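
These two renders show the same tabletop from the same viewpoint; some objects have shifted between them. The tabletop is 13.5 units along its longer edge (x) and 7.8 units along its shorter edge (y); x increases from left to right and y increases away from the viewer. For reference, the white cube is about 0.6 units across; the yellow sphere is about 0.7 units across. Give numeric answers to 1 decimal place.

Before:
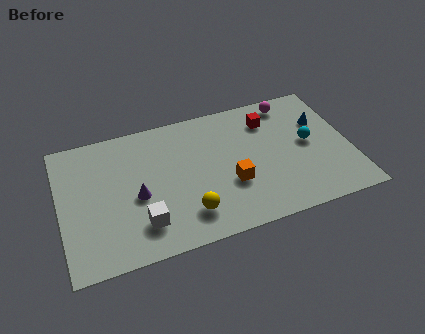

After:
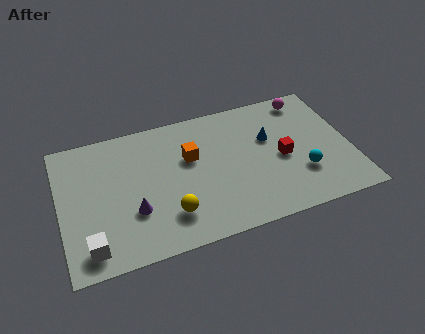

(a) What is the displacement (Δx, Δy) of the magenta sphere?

(0.8, 0.0)

From the two frames, the magenta sphere sits at roughly (11.0, 6.8) before and (11.8, 6.8) after.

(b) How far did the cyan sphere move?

1.8

From (11.6, 4.1) to (11.1, 2.4), the cyan sphere covered √(0.5² + 1.7²) ≈ 1.8 units.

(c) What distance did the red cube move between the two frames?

2.4

The red cube was near (9.9, 6.0) before and (10.3, 3.6) after, so it travelled √(0.4² + 2.4²) ≈ 2.4 units.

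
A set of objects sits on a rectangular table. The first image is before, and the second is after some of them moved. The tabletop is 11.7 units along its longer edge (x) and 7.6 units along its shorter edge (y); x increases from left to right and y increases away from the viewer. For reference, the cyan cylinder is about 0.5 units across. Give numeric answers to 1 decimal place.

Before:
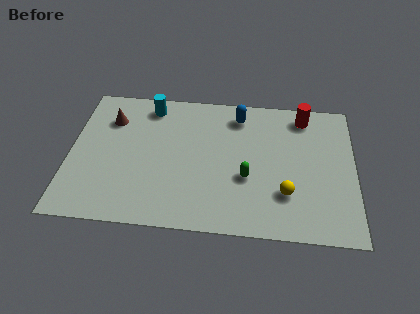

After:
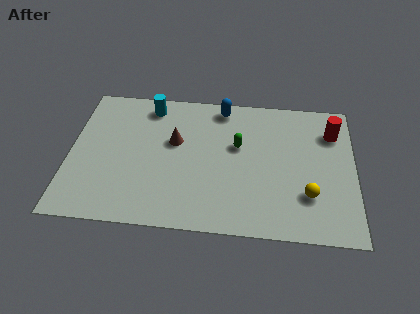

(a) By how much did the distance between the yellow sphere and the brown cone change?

-2.1

The distance was about 8.1 in the first image and 6.0 in the second, so they moved 2.1 units closer together.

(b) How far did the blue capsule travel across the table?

0.8

The blue capsule was near (6.9, 6.3) before and (6.2, 6.7) after, so it travelled √(0.7² + 0.4²) ≈ 0.8 units.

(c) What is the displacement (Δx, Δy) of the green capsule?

(-0.4, 1.7)

The green capsule was at about (7.3, 2.9) and moved to about (6.9, 4.6).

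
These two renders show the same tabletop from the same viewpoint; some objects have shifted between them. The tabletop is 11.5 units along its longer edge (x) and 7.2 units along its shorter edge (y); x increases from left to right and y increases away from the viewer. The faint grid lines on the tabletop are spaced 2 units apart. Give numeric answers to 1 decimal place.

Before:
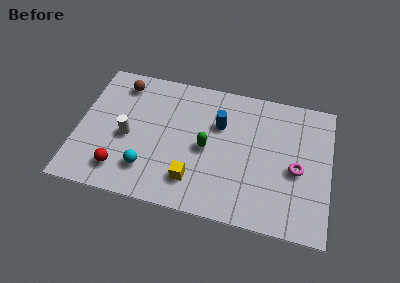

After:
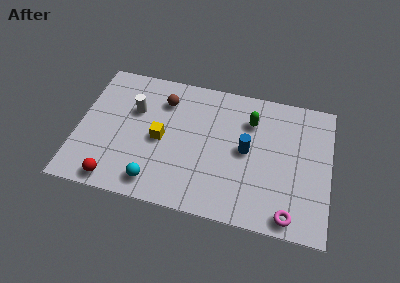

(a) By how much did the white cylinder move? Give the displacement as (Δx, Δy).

(0.2, 1.5)

The white cylinder was at about (2.3, 3.2) and moved to about (2.5, 4.7).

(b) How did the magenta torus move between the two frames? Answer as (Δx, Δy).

(-0.2, -2.4)

The magenta torus started near (10.0, 3.2) and ended near (9.8, 0.8).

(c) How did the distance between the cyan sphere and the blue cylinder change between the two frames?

+0.4

The distance was about 4.4 in the first image and 4.8 in the second, so they moved 0.4 units further apart.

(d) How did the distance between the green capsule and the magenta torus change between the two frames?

+0.8

They were about 4.1 units apart before and 4.9 after — 0.8 units further apart.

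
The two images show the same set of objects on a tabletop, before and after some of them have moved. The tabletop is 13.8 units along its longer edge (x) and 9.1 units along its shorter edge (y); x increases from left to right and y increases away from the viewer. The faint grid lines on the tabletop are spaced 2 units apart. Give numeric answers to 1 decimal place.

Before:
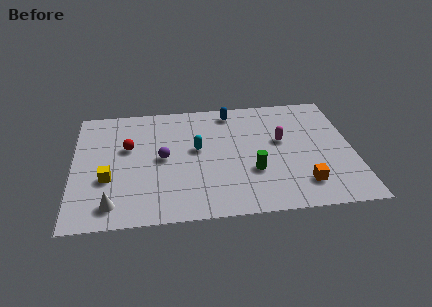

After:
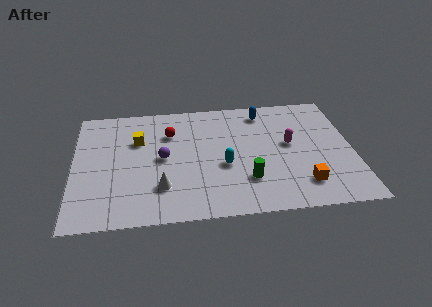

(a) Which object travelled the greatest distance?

the yellow cube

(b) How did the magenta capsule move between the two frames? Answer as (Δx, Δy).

(0.4, -0.3)

The magenta capsule started near (10.3, 5.3) and ended near (10.7, 5.0).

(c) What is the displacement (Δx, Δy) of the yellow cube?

(1.5, 2.8)

The yellow cube started near (1.7, 3.3) and ended near (3.2, 6.1).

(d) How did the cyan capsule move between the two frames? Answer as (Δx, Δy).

(1.3, -1.4)

The cyan capsule was at about (6.1, 5.1) and moved to about (7.4, 3.7).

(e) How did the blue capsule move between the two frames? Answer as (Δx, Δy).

(1.6, -0.2)

The blue capsule was at about (7.9, 7.9) and moved to about (9.5, 7.7).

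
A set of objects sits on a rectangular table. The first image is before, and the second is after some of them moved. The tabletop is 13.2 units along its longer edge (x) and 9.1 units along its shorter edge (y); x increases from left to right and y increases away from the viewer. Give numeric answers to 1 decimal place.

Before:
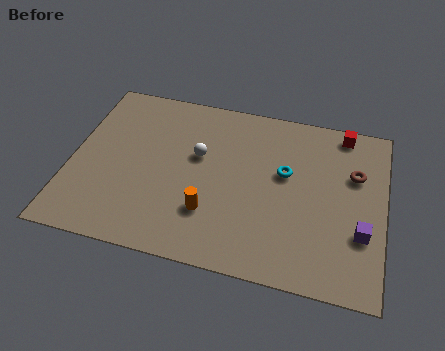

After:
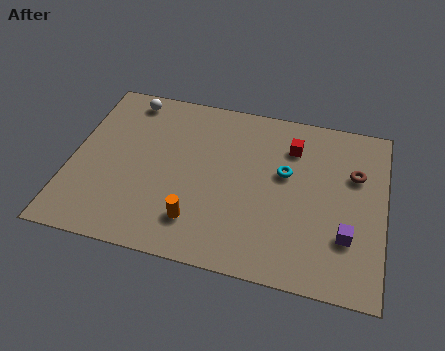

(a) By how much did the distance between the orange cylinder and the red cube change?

-1.6

They were about 7.7 units apart before and 6.1 after — 1.6 units closer together.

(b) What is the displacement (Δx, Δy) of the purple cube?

(-0.6, -0.3)

From the two frames, the purple cube sits at roughly (12.3, 3.0) before and (11.7, 2.7) after.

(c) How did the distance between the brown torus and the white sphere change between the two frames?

+3.4

The distance was about 6.6 in the first image and 10.0 in the second, so they moved 3.4 units further apart.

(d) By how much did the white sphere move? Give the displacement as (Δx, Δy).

(-3.2, 2.5)

From the two frames, the white sphere sits at roughly (5.3, 5.5) before and (2.1, 8.0) after.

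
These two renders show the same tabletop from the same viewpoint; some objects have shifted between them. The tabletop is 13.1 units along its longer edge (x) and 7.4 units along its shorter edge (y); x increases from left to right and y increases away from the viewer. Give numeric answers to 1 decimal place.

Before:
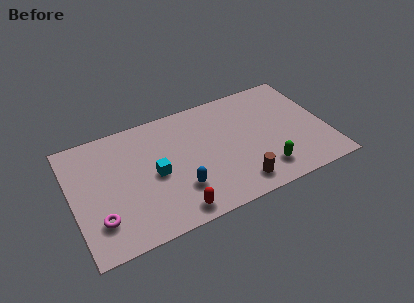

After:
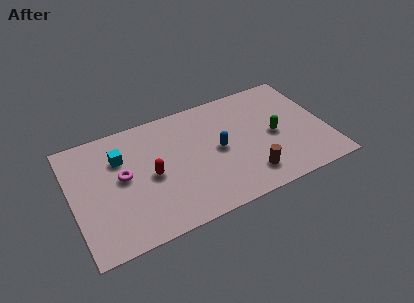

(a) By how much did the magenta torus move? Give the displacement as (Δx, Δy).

(1.4, 2.1)

The magenta torus was at about (1.2, 1.9) and moved to about (2.6, 4.0).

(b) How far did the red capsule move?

2.8

The red capsule was near (4.9, 0.9) before and (4.0, 3.5) after, so it travelled √(0.9² + 2.6²) ≈ 2.8 units.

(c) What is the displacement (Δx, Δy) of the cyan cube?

(-1.6, 1.7)

The cyan cube started near (4.2, 3.5) and ended near (2.6, 5.2).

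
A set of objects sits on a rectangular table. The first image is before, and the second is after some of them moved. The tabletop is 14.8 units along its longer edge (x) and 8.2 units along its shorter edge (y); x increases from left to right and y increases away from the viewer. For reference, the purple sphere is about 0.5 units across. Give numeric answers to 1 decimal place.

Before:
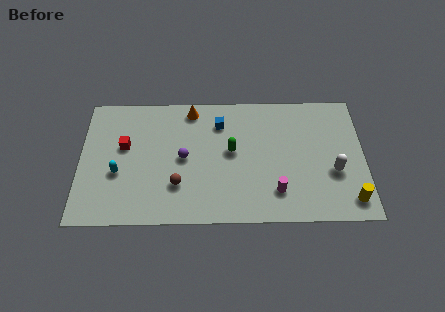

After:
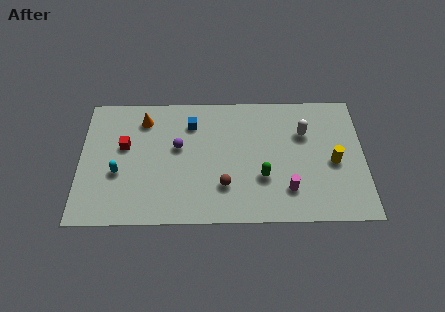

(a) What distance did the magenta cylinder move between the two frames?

0.6

The magenta cylinder moved from about (10.2, 1.9) to (10.8, 2.0), a distance of √(0.6² + 0.1²) ≈ 0.6.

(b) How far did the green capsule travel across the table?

2.3

The green capsule was near (7.9, 4.5) before and (9.5, 2.8) after, so it travelled √(1.6² + 1.7²) ≈ 2.3 units.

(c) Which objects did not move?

the cyan capsule and the red cube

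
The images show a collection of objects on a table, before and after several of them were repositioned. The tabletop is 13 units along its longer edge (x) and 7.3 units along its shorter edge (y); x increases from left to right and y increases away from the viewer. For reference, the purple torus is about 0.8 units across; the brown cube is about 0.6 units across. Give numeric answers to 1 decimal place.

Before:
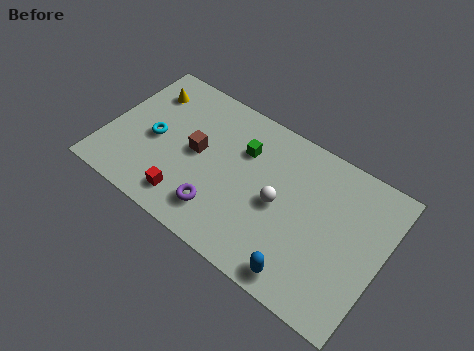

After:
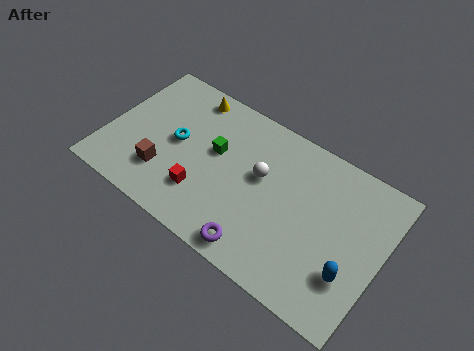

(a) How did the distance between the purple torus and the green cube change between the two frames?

+0.8

They were about 3.5 units apart before and 4.3 after — 0.8 units further apart.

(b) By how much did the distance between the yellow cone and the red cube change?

-0.5

The distance was about 5.1 in the first image and 4.6 in the second, so they moved 0.5 units closer together.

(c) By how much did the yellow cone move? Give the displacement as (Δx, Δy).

(1.9, 0.8)

The yellow cone was at about (1.4, 5.6) and moved to about (3.3, 6.4).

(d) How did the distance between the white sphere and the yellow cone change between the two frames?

-2.7

They were about 7.1 units apart before and 4.4 after — 2.7 units closer together.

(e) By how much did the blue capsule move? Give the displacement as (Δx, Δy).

(2.0, 1.3)

The blue capsule started near (9.8, 0.9) and ended near (11.8, 2.2).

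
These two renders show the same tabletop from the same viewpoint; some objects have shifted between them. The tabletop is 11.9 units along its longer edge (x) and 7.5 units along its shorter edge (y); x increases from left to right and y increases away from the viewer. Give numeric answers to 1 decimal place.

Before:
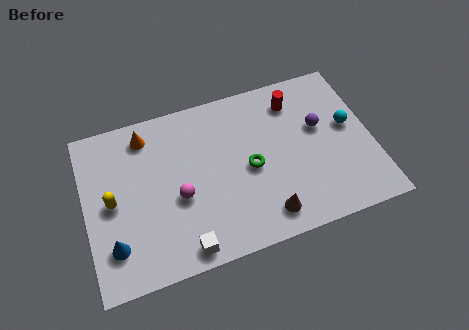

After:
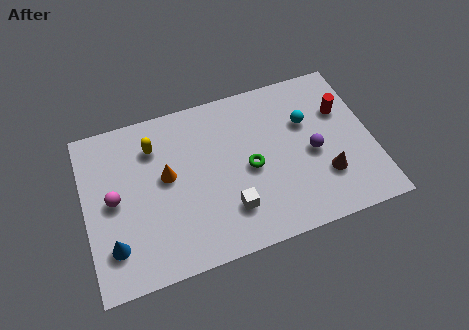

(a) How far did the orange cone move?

2.2

The orange cone moved from about (2.7, 6.3) to (3.4, 4.2), a distance of √(0.7² + 2.1²) ≈ 2.2.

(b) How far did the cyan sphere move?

1.8

The cyan sphere moved from about (11.0, 4.2) to (9.3, 4.9), a distance of √(1.7² + 0.7²) ≈ 1.8.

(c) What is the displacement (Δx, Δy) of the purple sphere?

(-0.4, -1.1)

The purple sphere started near (9.8, 4.5) and ended near (9.4, 3.4).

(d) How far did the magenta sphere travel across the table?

2.7

The magenta sphere moved from about (3.8, 3.1) to (1.2, 3.8), a distance of √(2.6² + 0.7²) ≈ 2.7.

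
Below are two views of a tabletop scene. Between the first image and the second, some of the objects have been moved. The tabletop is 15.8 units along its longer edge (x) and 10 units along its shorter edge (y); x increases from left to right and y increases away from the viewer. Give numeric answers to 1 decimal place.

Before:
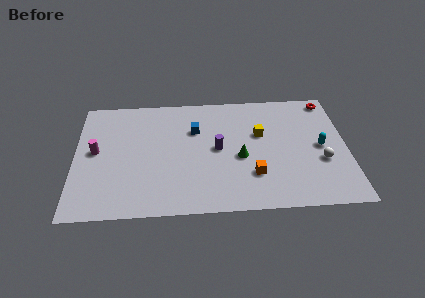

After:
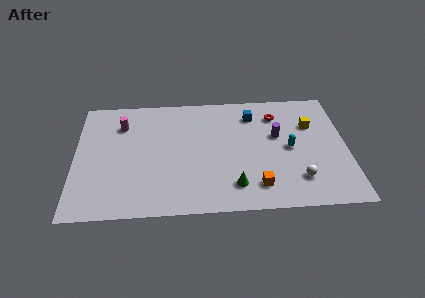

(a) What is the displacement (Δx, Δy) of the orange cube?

(0.2, -0.9)

The orange cube was at about (10.3, 2.8) and moved to about (10.5, 1.9).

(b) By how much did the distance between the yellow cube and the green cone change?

+4.4

The distance was about 2.2 in the first image and 6.6 in the second, so they moved 4.4 units further apart.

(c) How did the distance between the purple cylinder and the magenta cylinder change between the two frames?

+2.1

They were about 7.1 units apart before and 9.2 after — 2.1 units further apart.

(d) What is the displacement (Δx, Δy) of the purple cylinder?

(3.5, 0.9)

From the two frames, the purple cylinder sits at roughly (8.3, 5.1) before and (11.8, 6.0) after.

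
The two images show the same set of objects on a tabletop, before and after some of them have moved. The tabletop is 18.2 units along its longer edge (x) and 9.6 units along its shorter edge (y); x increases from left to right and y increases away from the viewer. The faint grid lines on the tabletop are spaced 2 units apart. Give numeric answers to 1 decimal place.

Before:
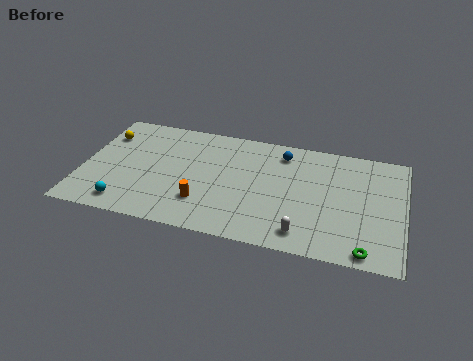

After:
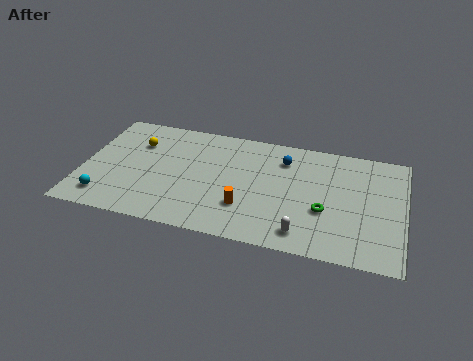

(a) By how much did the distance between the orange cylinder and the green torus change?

-4.9

Before: roughly 9.4 units apart; after: 4.5. That's 4.9 units closer together.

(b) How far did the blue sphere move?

0.5

The blue sphere moved from about (11.2, 7.9) to (11.3, 7.4), a distance of √(0.1² + 0.5²) ≈ 0.5.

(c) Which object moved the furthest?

the green torus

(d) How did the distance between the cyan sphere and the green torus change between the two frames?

-1.1

Before: roughly 13.5 units apart; after: 12.4. That's 1.1 units closer together.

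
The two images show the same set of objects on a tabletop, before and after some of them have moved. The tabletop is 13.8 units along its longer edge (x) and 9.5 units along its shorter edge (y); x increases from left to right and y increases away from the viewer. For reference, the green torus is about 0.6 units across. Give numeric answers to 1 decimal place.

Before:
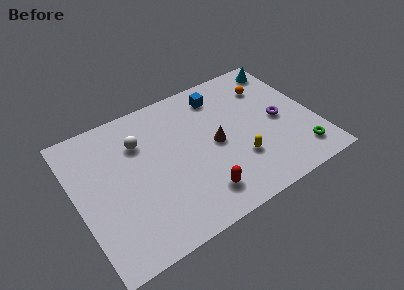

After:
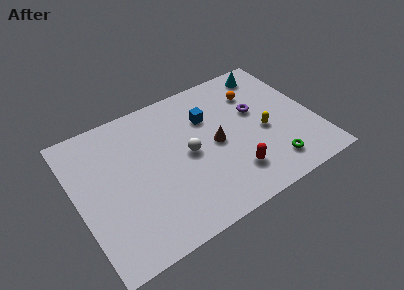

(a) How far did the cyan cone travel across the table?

0.9

The cyan cone moved from about (12.8, 8.2) to (11.9, 8.2), a distance of √(0.9² + 0.0²) ≈ 0.9.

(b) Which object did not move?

the brown cone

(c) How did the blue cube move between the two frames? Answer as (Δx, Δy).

(-0.9, -1.2)

The blue cube started near (8.8, 7.8) and ended near (7.9, 6.6).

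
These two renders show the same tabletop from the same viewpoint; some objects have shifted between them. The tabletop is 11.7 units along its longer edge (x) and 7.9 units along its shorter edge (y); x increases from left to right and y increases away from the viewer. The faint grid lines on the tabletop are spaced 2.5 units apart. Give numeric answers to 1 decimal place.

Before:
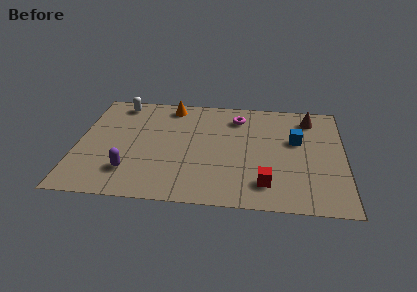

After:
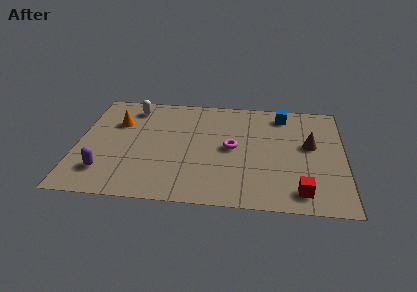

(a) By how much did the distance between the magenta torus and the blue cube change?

+0.5

They were about 3.0 units apart before and 3.5 after — 0.5 units further apart.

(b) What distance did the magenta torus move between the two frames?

2.3

The magenta torus moved from about (7.0, 6.3) to (6.8, 4.0), a distance of √(0.2² + 2.3²) ≈ 2.3.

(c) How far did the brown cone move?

2.0

The brown cone moved from about (10.2, 6.5) to (10.2, 4.5), a distance of √(0.0² + 2.0²) ≈ 2.0.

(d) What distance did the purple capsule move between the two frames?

1.1

The purple capsule was near (2.4, 1.9) before and (1.3, 1.8) after, so it travelled √(1.1² + 0.1²) ≈ 1.1 units.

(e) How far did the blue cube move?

2.0

From (9.6, 4.8) to (9.0, 6.7), the blue cube covered √(0.6² + 1.9²) ≈ 2.0 units.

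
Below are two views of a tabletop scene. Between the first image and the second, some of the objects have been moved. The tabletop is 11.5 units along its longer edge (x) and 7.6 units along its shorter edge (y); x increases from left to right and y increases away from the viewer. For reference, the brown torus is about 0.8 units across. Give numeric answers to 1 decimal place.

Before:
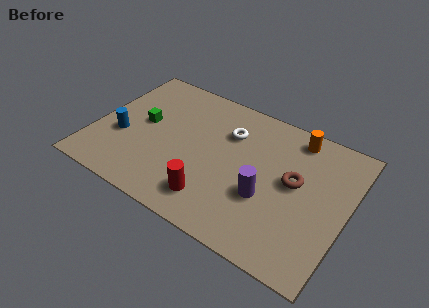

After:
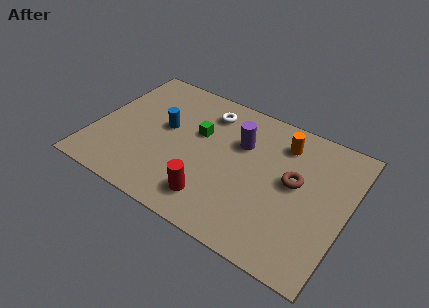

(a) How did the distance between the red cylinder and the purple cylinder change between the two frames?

+1.1

They were about 2.6 units apart before and 3.7 after — 1.1 units further apart.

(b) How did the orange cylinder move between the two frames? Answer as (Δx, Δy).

(-0.5, -0.6)

From the two frames, the orange cylinder sits at roughly (8.8, 6.6) before and (8.3, 6.0) after.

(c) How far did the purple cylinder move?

2.7

From (8.0, 2.8) to (6.5, 5.1), the purple cylinder covered √(1.5² + 2.3²) ≈ 2.7 units.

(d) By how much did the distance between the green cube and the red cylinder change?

-1.1

Before: roughly 4.5 units apart; after: 3.4. That's 1.1 units closer together.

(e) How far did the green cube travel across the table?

2.6

The green cube moved from about (2.1, 4.1) to (4.6, 4.7), a distance of √(2.5² + 0.6²) ≈ 2.6.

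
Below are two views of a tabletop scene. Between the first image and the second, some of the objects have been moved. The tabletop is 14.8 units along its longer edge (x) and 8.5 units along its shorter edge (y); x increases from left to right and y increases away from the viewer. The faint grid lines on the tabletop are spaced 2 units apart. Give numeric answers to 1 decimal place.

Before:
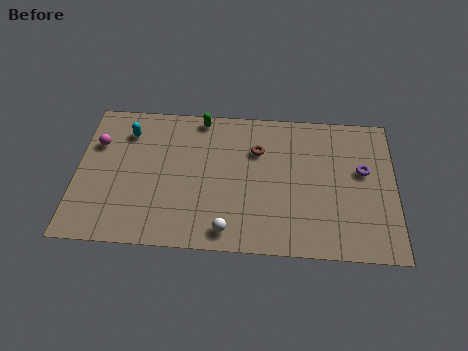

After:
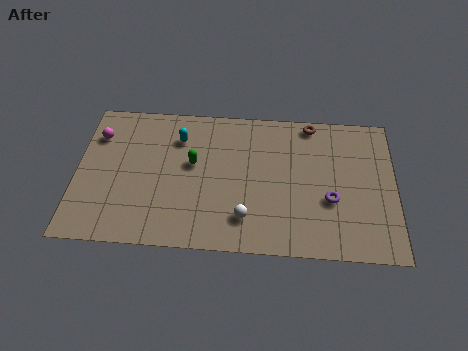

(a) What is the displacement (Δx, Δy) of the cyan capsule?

(2.4, -0.2)

The cyan capsule was at about (2.3, 6.6) and moved to about (4.7, 6.4).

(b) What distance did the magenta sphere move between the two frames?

0.5

From (0.9, 5.8) to (0.9, 6.3), the magenta sphere covered √(0.0² + 0.5²) ≈ 0.5 units.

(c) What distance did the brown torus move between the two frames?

3.1

The brown torus moved from about (8.4, 5.9) to (10.9, 7.7), a distance of √(2.5² + 1.8²) ≈ 3.1.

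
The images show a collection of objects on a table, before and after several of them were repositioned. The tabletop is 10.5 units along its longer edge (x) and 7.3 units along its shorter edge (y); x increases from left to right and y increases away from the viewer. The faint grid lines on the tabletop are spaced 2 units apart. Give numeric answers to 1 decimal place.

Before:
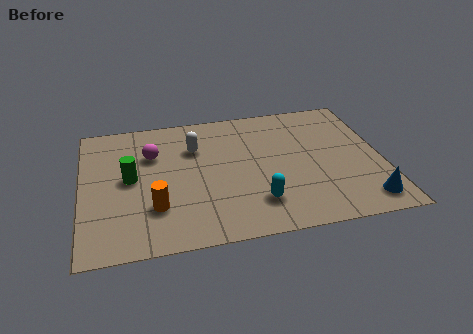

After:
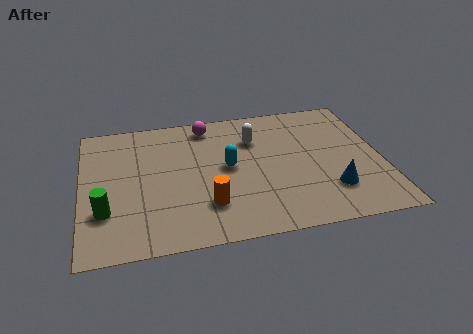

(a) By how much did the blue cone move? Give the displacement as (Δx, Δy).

(-1.1, 0.8)

The blue cone started near (9.7, 1.1) and ended near (8.6, 1.9).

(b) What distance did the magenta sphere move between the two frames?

2.4

The magenta sphere moved from about (2.5, 5.0) to (4.5, 6.3), a distance of √(2.0² + 1.3²) ≈ 2.4.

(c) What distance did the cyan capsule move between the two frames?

2.3

The cyan capsule was near (6.0, 1.7) before and (5.1, 3.8) after, so it travelled √(0.9² + 2.1²) ≈ 2.3 units.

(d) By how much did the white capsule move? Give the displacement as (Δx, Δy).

(2.1, 0.1)

The white capsule started near (4.0, 5.1) and ended near (6.1, 5.2).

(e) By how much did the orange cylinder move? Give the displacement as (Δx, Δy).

(1.8, -0.2)

From the two frames, the orange cylinder sits at roughly (2.5, 2.1) before and (4.3, 1.9) after.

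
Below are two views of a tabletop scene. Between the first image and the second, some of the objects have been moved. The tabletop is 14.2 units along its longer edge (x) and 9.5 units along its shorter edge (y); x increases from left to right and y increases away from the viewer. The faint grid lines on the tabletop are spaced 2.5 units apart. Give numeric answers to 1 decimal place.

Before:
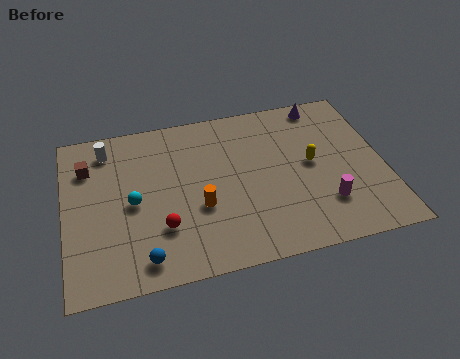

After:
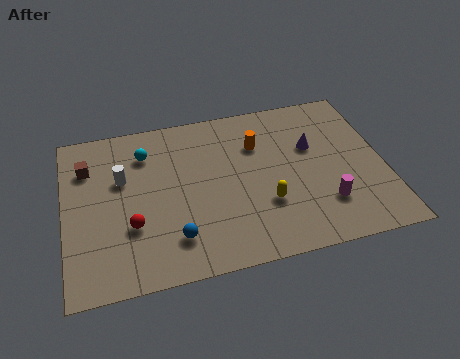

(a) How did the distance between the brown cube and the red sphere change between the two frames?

-1.0

Before: roughly 5.2 units apart; after: 4.2. That's 1.0 units closer together.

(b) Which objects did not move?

the magenta cylinder and the brown cube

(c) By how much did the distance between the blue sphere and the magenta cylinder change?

-1.5

Before: roughly 8.2 units apart; after: 6.7. That's 1.5 units closer together.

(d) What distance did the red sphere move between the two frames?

1.4

From (4.2, 2.8) to (2.9, 3.2), the red sphere covered √(1.3² + 0.4²) ≈ 1.4 units.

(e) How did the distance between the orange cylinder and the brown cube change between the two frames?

+1.7

They were about 5.9 units apart before and 7.6 after — 1.7 units further apart.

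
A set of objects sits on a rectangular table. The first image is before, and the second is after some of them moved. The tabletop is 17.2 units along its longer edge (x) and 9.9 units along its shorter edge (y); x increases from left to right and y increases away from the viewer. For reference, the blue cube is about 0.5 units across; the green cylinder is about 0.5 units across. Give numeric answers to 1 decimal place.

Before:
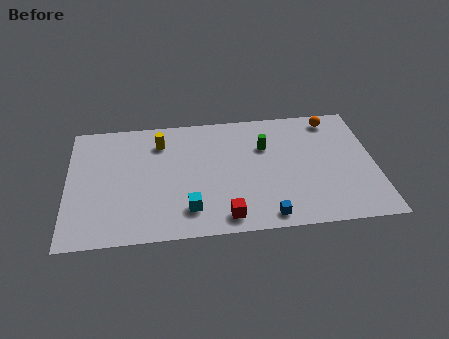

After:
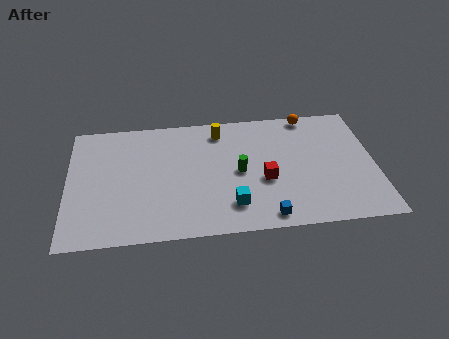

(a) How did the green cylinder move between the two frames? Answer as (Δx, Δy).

(-1.5, -1.9)

The green cylinder started near (11.1, 6.7) and ended near (9.6, 4.8).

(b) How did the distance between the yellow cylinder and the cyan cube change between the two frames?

+0.3

The distance was about 5.8 in the first image and 6.1 in the second, so they moved 0.3 units further apart.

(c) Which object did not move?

the blue cube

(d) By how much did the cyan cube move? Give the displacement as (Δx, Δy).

(2.4, 0.1)

The cyan cube started near (6.7, 2.1) and ended near (9.1, 2.2).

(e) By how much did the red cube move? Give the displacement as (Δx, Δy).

(2.3, 2.7)

The red cube was at about (8.7, 1.3) and moved to about (11.0, 4.0).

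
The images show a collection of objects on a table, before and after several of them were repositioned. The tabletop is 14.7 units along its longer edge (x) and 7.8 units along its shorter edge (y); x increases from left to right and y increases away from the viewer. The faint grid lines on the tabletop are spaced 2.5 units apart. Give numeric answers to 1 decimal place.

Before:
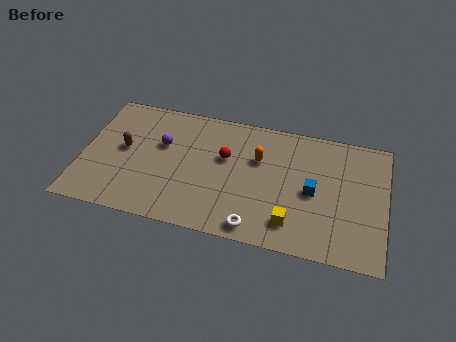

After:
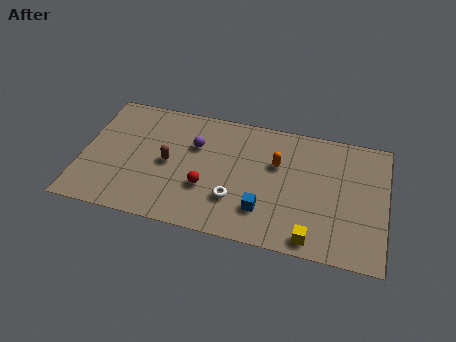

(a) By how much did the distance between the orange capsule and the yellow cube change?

+0.6

They were about 3.9 units apart before and 4.5 after — 0.6 units further apart.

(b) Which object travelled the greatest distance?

the blue cube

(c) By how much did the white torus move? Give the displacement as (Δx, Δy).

(-1.1, 1.4)

The white torus was at about (8.6, 0.9) and moved to about (7.5, 2.3).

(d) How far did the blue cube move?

2.9

From (11.2, 3.7) to (8.9, 2.0), the blue cube covered √(2.3² + 1.7²) ≈ 2.9 units.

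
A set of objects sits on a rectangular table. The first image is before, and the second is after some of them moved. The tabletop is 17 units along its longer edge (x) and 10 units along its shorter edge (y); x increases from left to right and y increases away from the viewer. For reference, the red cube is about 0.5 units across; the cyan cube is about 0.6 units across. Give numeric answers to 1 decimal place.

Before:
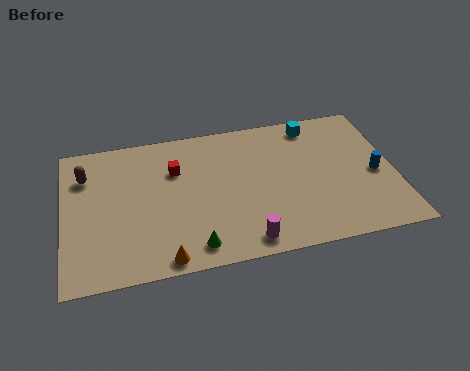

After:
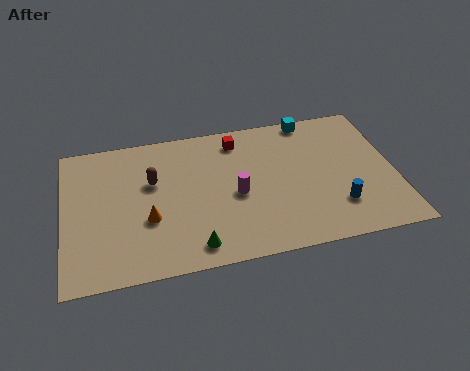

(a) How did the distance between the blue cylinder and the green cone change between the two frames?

-2.5

The distance was about 10.0 in the first image and 7.5 in the second, so they moved 2.5 units closer together.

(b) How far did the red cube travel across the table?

3.6

From (5.8, 6.9) to (9.1, 8.4), the red cube covered √(3.3² + 1.5²) ≈ 3.6 units.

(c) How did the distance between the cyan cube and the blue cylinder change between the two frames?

+1.6

They were about 5.1 units apart before and 6.7 after — 1.6 units further apart.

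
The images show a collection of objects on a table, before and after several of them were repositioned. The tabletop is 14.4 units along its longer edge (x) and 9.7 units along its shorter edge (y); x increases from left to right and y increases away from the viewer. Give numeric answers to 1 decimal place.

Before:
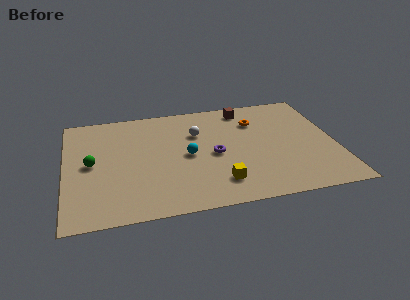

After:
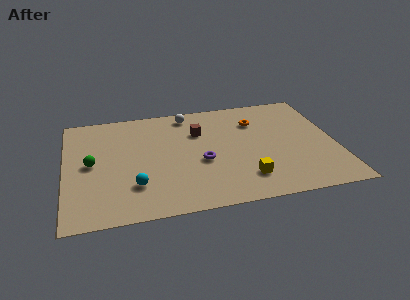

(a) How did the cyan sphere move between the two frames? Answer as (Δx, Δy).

(-2.9, -2.1)

The cyan sphere was at about (6.5, 4.7) and moved to about (3.6, 2.6).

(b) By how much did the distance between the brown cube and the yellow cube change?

-1.5

The distance was about 6.6 in the first image and 5.1 in the second, so they moved 1.5 units closer together.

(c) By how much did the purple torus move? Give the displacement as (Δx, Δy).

(-0.7, -0.5)

From the two frames, the purple torus sits at roughly (7.9, 4.5) before and (7.2, 4.0) after.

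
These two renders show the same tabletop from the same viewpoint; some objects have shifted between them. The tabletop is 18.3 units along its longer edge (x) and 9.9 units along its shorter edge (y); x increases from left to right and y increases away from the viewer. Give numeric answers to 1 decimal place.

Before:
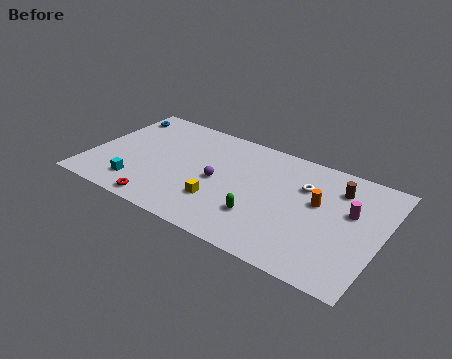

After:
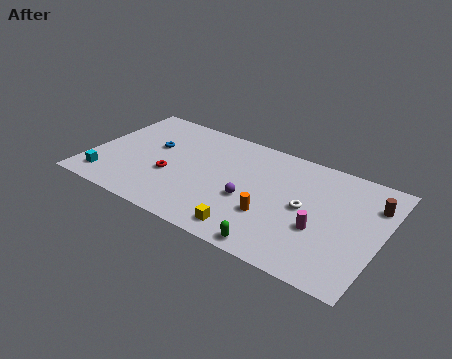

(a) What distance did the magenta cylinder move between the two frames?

2.8

The magenta cylinder was near (16.3, 6.0) before and (14.7, 3.7) after, so it travelled √(1.6² + 2.3²) ≈ 2.8 units.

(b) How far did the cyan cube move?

2.0

From (3.4, 2.0) to (1.4, 1.7), the cyan cube covered √(2.0² + 0.3²) ≈ 2.0 units.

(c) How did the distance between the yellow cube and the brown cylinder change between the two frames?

+0.8

They were about 8.3 units apart before and 9.1 after — 0.8 units further apart.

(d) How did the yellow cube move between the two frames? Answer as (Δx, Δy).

(2.1, -1.5)

The yellow cube was at about (8.5, 2.9) and moved to about (10.6, 1.4).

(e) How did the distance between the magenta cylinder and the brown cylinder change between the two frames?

+2.7

They were about 1.9 units apart before and 4.6 after — 2.7 units further apart.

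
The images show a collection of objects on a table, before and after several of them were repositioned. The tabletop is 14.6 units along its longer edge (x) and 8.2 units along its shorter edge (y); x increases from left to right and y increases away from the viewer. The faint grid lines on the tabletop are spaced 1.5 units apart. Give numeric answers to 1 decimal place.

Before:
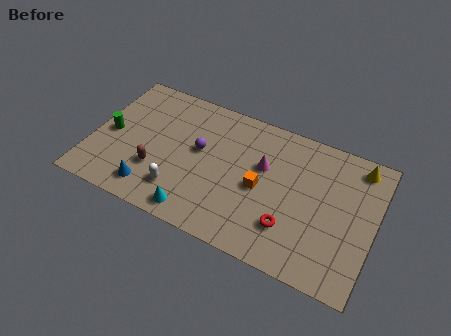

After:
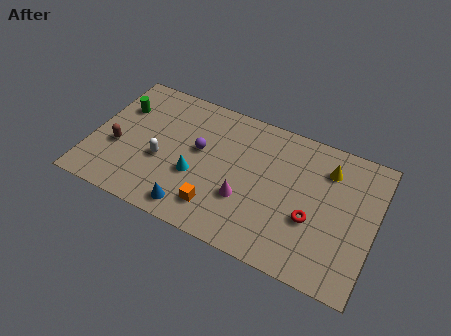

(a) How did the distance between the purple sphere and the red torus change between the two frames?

+0.6

Before: roughly 5.6 units apart; after: 6.2. That's 0.6 units further apart.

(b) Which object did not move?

the purple sphere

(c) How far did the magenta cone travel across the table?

2.4

From (8.8, 5.1) to (8.1, 2.8), the magenta cone covered √(0.7² + 2.3²) ≈ 2.4 units.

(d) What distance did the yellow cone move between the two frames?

1.7

The yellow cone was near (13.5, 7.1) before and (12.0, 6.3) after, so it travelled √(1.5² + 0.8²) ≈ 1.7 units.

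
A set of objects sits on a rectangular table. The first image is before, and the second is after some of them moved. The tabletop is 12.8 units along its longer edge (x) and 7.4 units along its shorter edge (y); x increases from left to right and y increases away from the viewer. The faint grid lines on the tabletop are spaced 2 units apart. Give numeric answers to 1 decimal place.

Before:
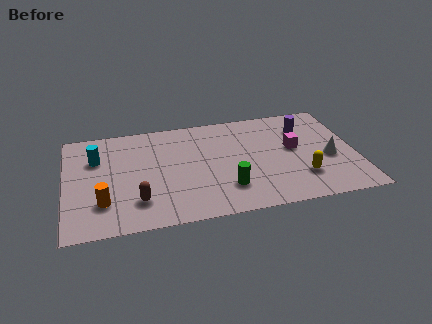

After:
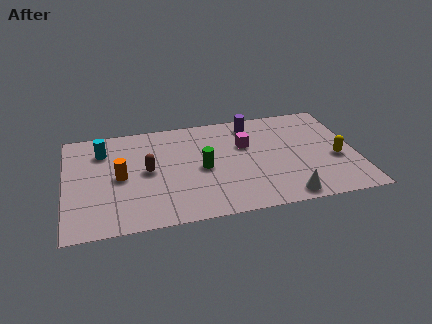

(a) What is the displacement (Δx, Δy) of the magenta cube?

(-2.1, 0.7)

The magenta cube started near (10.1, 4.1) and ended near (8.0, 4.8).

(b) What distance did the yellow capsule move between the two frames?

1.9

The yellow capsule moved from about (10.3, 2.0) to (11.9, 3.0), a distance of √(1.6² + 1.0²) ≈ 1.9.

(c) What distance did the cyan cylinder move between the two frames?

0.6

The cyan cylinder moved from about (1.4, 5.1) to (1.7, 5.6), a distance of √(0.3² + 0.5²) ≈ 0.6.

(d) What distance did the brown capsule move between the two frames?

2.1

The brown capsule was near (3.1, 1.8) before and (3.6, 3.8) after, so it travelled √(0.5² + 2.0²) ≈ 2.1 units.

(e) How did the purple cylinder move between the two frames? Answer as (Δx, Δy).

(-2.3, 0.8)

The purple cylinder was at about (10.7, 5.5) and moved to about (8.4, 6.3).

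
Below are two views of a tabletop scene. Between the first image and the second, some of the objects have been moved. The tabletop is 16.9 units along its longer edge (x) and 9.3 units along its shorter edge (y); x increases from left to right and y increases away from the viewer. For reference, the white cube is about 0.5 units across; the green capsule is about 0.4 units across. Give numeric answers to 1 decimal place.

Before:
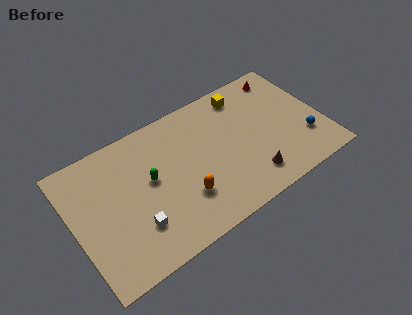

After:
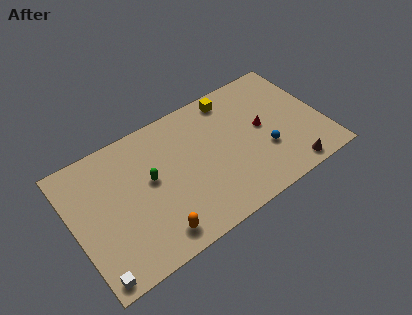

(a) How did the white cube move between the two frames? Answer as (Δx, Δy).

(-3.0, -1.7)

From the two frames, the white cube sits at roughly (3.8, 2.6) before and (0.8, 0.9) after.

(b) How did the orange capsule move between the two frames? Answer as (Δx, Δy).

(-2.2, -1.4)

From the two frames, the orange capsule sits at roughly (7.1, 2.8) before and (4.9, 1.4) after.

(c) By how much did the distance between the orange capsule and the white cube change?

+0.8

They were about 3.3 units apart before and 4.1 after — 0.8 units further apart.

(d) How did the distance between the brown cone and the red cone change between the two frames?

-3.0

Before: roughly 7.1 units apart; after: 4.1. That's 3.0 units closer together.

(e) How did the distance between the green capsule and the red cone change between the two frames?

-2.5

Before: roughly 10.2 units apart; after: 7.7. That's 2.5 units closer together.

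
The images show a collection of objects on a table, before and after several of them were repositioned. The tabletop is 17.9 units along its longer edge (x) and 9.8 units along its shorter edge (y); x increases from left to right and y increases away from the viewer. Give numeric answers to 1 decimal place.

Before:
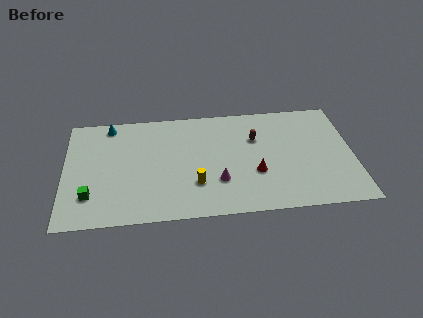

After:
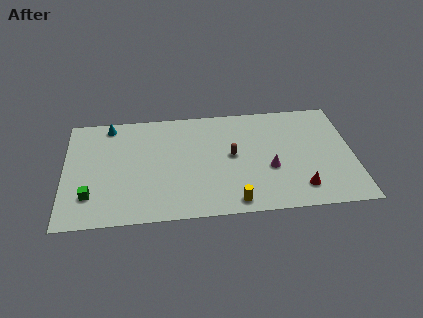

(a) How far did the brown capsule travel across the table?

2.1

From (11.9, 6.6) to (10.4, 5.2), the brown capsule covered √(1.5² + 1.4²) ≈ 2.1 units.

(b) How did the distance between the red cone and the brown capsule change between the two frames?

+2.2

Before: roughly 3.1 units apart; after: 5.3. That's 2.2 units further apart.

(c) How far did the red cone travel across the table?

3.1

From (11.8, 3.5) to (14.5, 1.9), the red cone covered √(2.7² + 1.6²) ≈ 3.1 units.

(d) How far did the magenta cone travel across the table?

3.3

The magenta cone was near (9.5, 3.0) before and (12.7, 3.8) after, so it travelled √(3.2² + 0.8²) ≈ 3.3 units.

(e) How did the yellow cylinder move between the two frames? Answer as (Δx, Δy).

(2.3, -1.8)

The yellow cylinder was at about (8.1, 2.9) and moved to about (10.4, 1.1).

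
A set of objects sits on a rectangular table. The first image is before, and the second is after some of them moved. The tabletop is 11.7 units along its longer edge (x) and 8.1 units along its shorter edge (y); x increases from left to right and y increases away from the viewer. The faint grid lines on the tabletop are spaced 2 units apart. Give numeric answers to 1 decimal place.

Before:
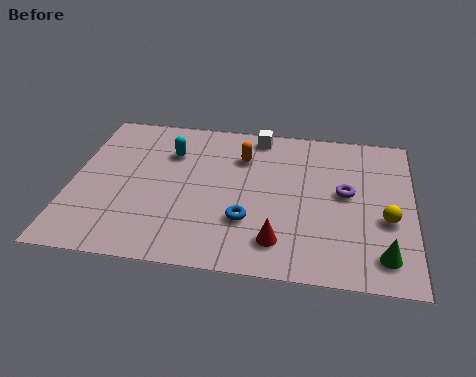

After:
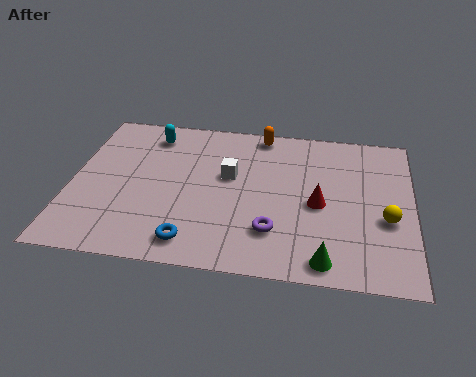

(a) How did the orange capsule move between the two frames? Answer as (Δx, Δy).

(0.6, 1.4)

The orange capsule was at about (5.8, 5.9) and moved to about (6.4, 7.3).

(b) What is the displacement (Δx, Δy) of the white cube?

(-0.9, -2.4)

The white cube was at about (6.3, 7.2) and moved to about (5.4, 4.8).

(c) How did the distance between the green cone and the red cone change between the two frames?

-0.7

Before: roughly 3.5 units apart; after: 2.8. That's 0.7 units closer together.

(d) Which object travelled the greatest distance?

the purple torus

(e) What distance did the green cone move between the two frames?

2.0

From (10.7, 1.4) to (8.8, 0.9), the green cone covered √(1.9² + 0.5²) ≈ 2.0 units.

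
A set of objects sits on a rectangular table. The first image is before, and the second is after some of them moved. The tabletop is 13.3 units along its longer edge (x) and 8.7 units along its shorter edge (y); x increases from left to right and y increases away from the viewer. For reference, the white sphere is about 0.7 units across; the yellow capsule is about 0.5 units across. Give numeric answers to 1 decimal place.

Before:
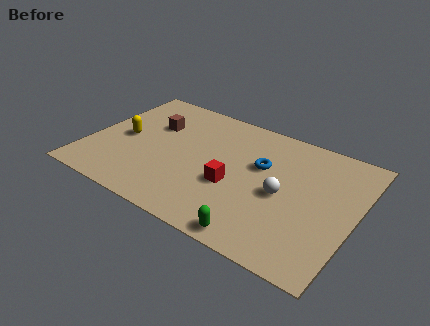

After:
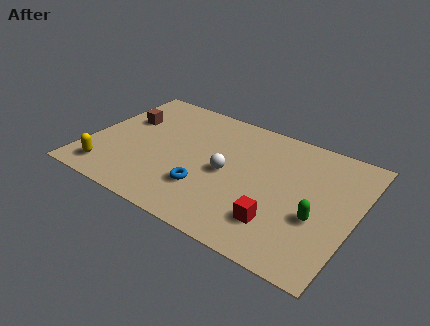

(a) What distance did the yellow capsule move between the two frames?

2.8

From (1.7, 4.2) to (1.4, 1.4), the yellow capsule covered √(0.3² + 2.8²) ≈ 2.8 units.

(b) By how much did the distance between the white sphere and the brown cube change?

-1.4

The distance was about 7.1 in the first image and 5.7 in the second, so they moved 1.4 units closer together.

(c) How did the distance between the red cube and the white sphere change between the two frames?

+1.0

Before: roughly 2.5 units apart; after: 3.5. That's 1.0 units further apart.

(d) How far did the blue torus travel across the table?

3.7

From (8.5, 5.4) to (6.2, 2.5), the blue torus covered √(2.3² + 2.9²) ≈ 3.7 units.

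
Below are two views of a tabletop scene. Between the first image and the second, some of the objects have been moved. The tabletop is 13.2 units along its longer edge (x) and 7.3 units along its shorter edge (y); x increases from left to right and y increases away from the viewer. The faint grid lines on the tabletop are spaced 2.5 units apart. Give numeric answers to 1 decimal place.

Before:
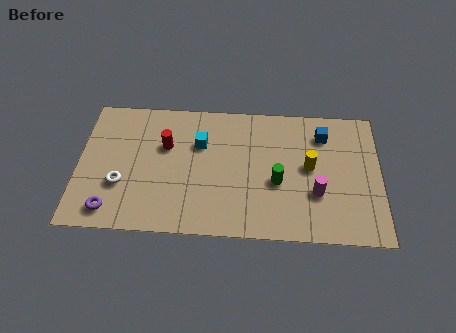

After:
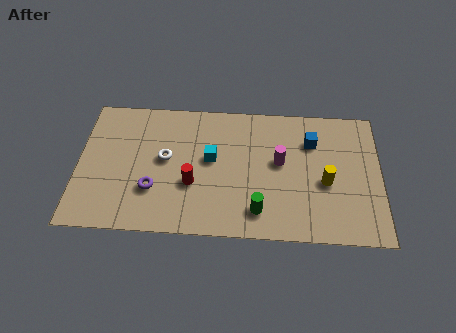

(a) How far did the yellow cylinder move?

1.1

The yellow cylinder moved from about (10.1, 3.9) to (10.8, 3.1), a distance of √(0.7² + 0.8²) ≈ 1.1.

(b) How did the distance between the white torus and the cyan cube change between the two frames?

-2.2

They were about 4.2 units apart before and 2.0 after — 2.2 units closer together.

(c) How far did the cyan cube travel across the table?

0.9

From (5.3, 4.9) to (5.8, 4.1), the cyan cube covered √(0.5² + 0.8²) ≈ 0.9 units.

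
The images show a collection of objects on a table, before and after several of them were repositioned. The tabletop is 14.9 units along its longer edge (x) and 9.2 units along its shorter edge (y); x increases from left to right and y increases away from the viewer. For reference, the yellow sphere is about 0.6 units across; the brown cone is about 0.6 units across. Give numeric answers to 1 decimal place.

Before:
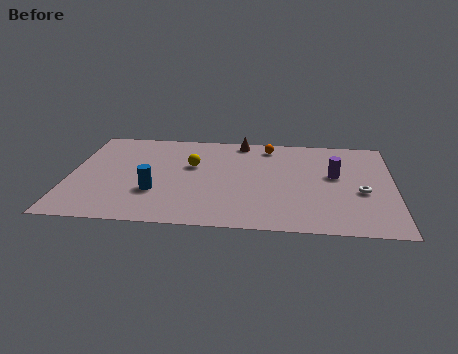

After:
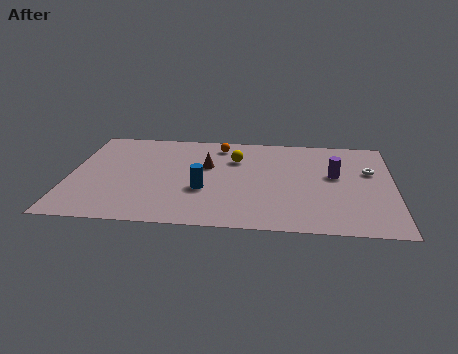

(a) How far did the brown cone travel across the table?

3.0

The brown cone moved from about (7.8, 8.3) to (6.3, 5.7), a distance of √(1.5² + 2.6²) ≈ 3.0.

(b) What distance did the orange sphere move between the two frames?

2.3

The orange sphere was near (9.1, 7.9) before and (6.8, 7.8) after, so it travelled √(2.3² + 0.1²) ≈ 2.3 units.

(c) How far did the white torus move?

2.0

The white torus was near (13.4, 3.8) before and (13.8, 5.8) after, so it travelled √(0.4² + 2.0²) ≈ 2.0 units.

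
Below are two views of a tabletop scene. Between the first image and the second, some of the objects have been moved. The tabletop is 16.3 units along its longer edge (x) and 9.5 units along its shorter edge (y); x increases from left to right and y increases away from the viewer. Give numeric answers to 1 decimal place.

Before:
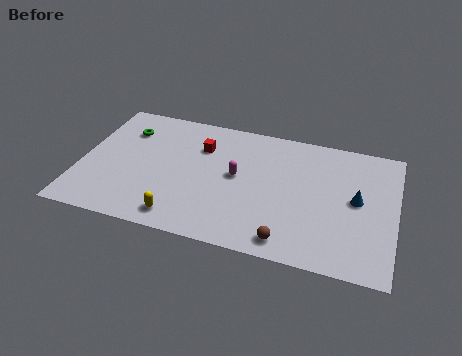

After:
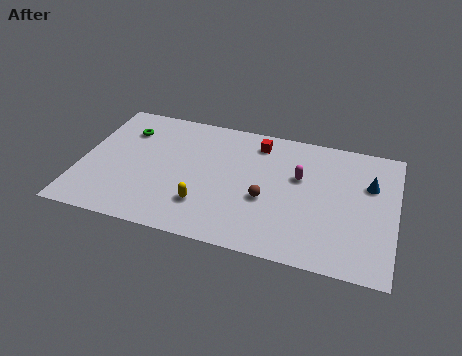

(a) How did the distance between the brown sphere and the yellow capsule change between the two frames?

-2.1

The distance was about 5.5 in the first image and 3.4 in the second, so they moved 2.1 units closer together.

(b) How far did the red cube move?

3.1

From (6.1, 6.8) to (9.0, 7.9), the red cube covered √(2.9² + 1.1²) ≈ 3.1 units.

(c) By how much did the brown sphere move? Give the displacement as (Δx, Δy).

(-1.3, 2.6)

From the two frames, the brown sphere sits at roughly (11.0, 1.2) before and (9.7, 3.8) after.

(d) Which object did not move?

the green torus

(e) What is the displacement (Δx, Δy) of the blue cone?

(0.6, 1.3)

From the two frames, the blue cone sits at roughly (14.3, 5.0) before and (14.9, 6.3) after.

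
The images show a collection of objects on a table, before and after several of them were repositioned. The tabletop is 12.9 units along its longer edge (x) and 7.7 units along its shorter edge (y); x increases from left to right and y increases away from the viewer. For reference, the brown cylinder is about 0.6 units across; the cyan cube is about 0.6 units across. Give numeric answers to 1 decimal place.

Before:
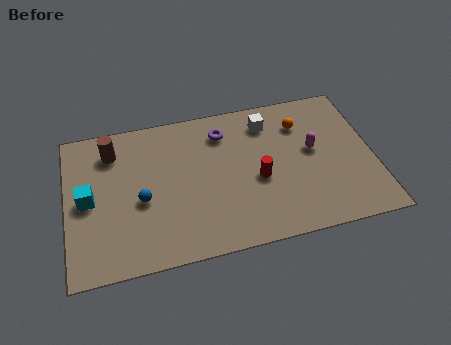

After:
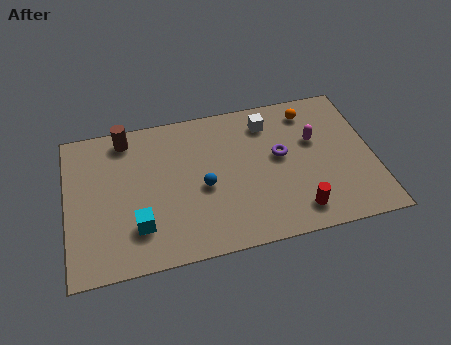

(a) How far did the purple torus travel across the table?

2.9

The purple torus was near (6.7, 6.1) before and (9.0, 4.3) after, so it travelled √(2.3² + 1.8²) ≈ 2.9 units.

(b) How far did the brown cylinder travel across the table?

0.8

From (2.0, 6.1) to (2.6, 6.7), the brown cylinder covered √(0.6² + 0.6²) ≈ 0.8 units.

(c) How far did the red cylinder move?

2.5

The red cylinder moved from about (8.0, 3.3) to (9.5, 1.3), a distance of √(1.5² + 2.0²) ≈ 2.5.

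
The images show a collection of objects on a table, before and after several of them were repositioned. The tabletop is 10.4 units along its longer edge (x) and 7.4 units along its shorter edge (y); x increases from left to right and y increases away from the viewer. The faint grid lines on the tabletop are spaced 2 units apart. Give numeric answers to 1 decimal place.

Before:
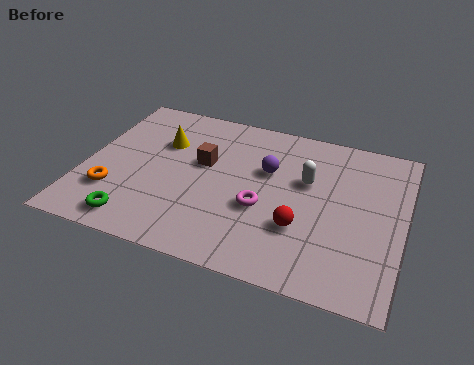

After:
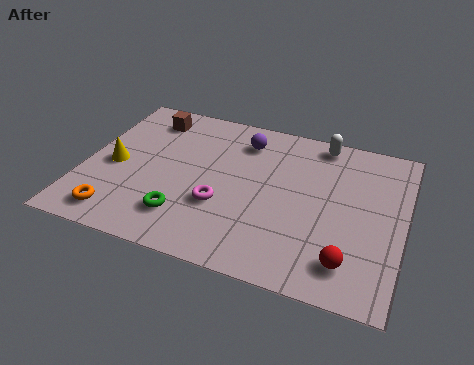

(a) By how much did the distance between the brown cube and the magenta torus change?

+1.9

Before: roughly 2.6 units apart; after: 4.5. That's 1.9 units further apart.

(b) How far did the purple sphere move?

1.5

From (5.9, 4.7) to (5.0, 5.9), the purple sphere covered √(0.9² + 1.2²) ≈ 1.5 units.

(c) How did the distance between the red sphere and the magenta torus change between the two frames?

+3.0

The distance was about 1.4 in the first image and 4.4 in the second, so they moved 3.0 units further apart.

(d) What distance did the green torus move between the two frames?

1.7

The green torus was near (2.0, 1.0) before and (3.5, 1.7) after, so it travelled √(1.5² + 0.7²) ≈ 1.7 units.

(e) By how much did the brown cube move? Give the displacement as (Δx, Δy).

(-2.0, 1.7)

From the two frames, the brown cube sits at roughly (3.8, 4.4) before and (1.8, 6.1) after.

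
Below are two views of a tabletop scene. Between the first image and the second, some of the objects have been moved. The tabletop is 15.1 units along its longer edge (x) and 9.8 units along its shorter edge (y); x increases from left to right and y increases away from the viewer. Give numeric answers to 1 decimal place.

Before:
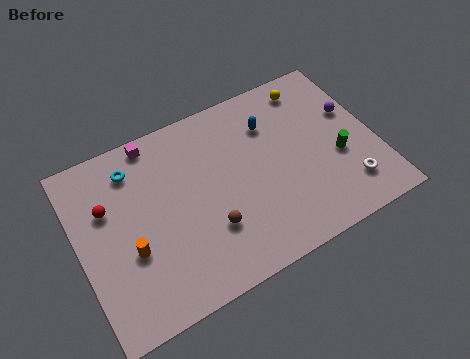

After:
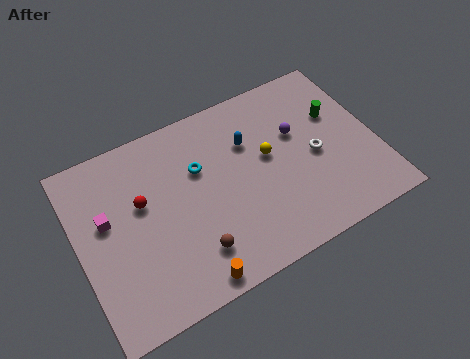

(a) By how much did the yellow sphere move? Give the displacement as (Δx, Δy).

(-2.7, -2.9)

The yellow sphere was at about (12.4, 8.4) and moved to about (9.7, 5.5).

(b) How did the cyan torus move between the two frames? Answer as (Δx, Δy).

(3.2, -1.5)

The cyan torus started near (3.1, 7.9) and ended near (6.3, 6.4).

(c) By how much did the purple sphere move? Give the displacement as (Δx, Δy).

(-2.9, 0.0)

The purple sphere started near (14.2, 6.1) and ended near (11.3, 6.1).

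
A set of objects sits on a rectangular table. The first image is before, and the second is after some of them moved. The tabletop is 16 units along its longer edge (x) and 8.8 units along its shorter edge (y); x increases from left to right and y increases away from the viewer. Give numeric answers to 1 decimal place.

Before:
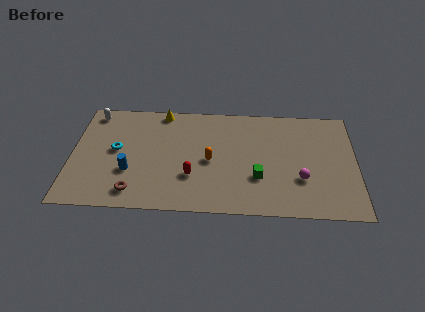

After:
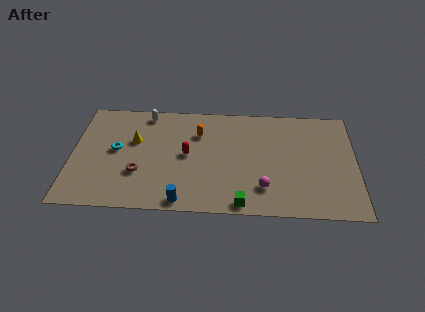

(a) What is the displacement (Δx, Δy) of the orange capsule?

(-0.7, 2.2)

The orange capsule was at about (7.8, 4.1) and moved to about (7.1, 6.3).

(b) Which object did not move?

the cyan torus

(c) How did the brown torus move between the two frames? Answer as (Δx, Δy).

(0.2, 1.5)

From the two frames, the brown torus sits at roughly (3.6, 1.4) before and (3.8, 2.9) after.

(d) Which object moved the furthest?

the blue cylinder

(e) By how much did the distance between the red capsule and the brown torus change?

-0.4

They were about 3.5 units apart before and 3.1 after — 0.4 units closer together.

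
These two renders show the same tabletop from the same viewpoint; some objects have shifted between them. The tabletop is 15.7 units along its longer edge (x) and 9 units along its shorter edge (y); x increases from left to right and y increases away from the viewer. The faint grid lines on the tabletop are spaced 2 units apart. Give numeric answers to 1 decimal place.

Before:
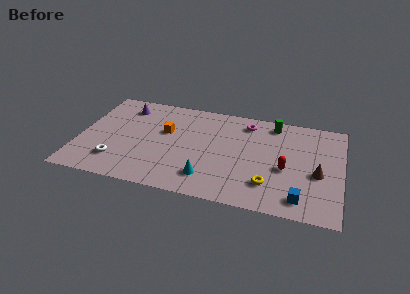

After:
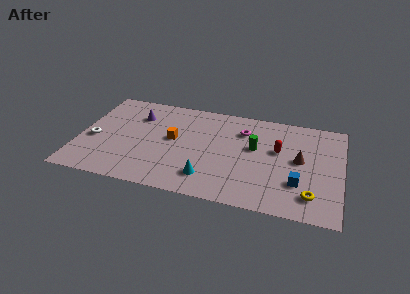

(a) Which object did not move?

the cyan cone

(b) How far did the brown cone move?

1.5

From (14.3, 3.8) to (13.2, 4.8), the brown cone covered √(1.1² + 1.0²) ≈ 1.5 units.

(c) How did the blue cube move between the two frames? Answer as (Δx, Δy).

(-0.2, 1.3)

From the two frames, the blue cube sits at roughly (13.4, 1.4) before and (13.2, 2.7) after.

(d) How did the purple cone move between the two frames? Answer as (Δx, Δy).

(0.8, -0.7)

The purple cone started near (2.5, 7.3) and ended near (3.3, 6.6).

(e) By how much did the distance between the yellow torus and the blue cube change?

-0.9

They were about 2.1 units apart before and 1.2 after — 0.9 units closer together.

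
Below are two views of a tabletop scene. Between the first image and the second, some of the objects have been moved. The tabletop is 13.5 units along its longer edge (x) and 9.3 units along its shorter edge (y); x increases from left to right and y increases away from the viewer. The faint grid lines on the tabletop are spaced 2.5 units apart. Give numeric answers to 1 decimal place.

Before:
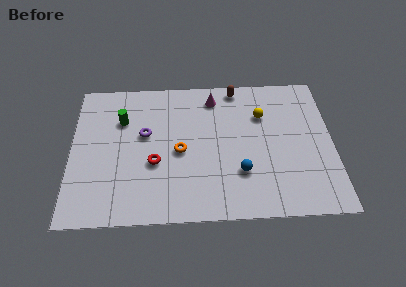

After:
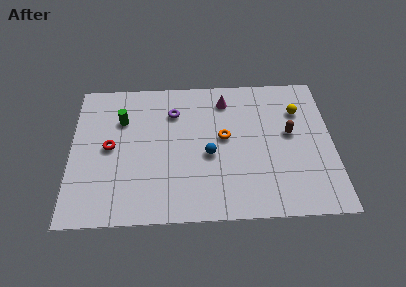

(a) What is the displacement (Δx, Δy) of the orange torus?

(2.3, 0.8)

The orange torus was at about (5.6, 4.3) and moved to about (7.9, 5.1).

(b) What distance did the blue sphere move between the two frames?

2.0

From (8.7, 2.8) to (7.1, 4.0), the blue sphere covered √(1.6² + 1.2²) ≈ 2.0 units.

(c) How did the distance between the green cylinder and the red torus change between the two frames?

-1.5

They were about 3.4 units apart before and 1.9 after — 1.5 units closer together.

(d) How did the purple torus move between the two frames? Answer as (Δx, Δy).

(1.5, 1.4)

From the two frames, the purple torus sits at roughly (3.8, 5.5) before and (5.3, 6.9) after.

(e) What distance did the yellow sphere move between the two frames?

1.9

From (9.9, 6.5) to (11.8, 6.7), the yellow sphere covered √(1.9² + 0.2²) ≈ 1.9 units.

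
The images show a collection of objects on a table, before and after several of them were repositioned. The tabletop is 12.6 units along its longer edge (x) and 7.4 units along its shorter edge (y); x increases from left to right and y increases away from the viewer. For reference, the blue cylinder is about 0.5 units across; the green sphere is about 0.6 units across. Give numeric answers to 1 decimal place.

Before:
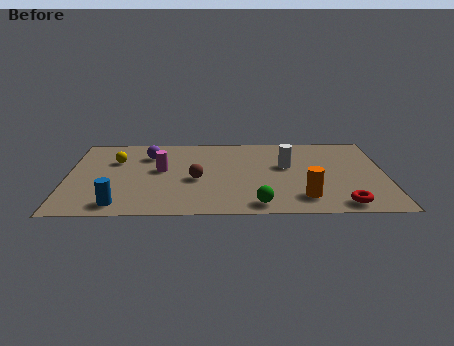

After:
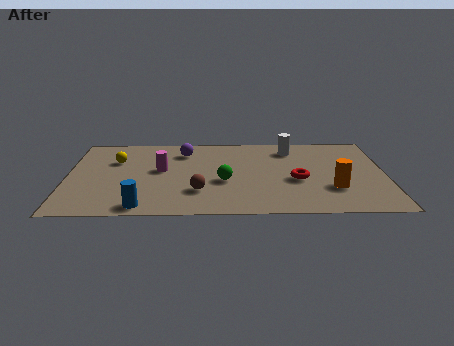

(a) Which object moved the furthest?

the red torus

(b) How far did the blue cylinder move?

0.9

From (2.1, 1.0) to (3.0, 0.8), the blue cylinder covered √(0.9² + 0.2²) ≈ 0.9 units.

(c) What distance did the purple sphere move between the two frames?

1.4

The purple sphere moved from about (3.2, 5.5) to (4.6, 5.8), a distance of √(1.4² + 0.3²) ≈ 1.4.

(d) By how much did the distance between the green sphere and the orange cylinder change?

+2.5

Before: roughly 1.9 units apart; after: 4.4. That's 2.5 units further apart.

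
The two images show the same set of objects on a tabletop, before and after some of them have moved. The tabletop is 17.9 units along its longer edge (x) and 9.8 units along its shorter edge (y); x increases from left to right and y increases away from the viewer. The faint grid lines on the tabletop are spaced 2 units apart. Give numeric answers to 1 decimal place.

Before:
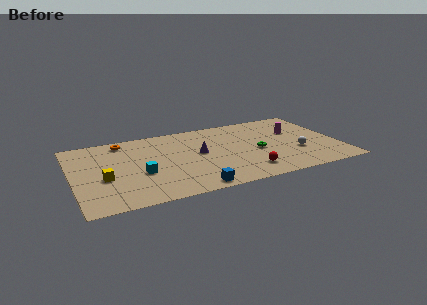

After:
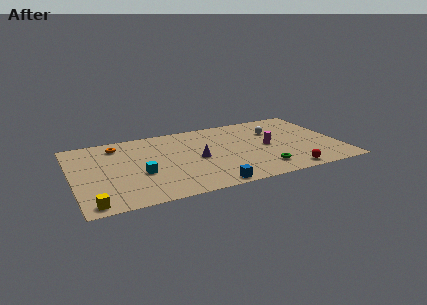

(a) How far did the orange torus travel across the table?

0.6

From (3.6, 8.5) to (3.2, 8.1), the orange torus covered √(0.4² + 0.4²) ≈ 0.6 units.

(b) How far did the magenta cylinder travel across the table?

2.6

The magenta cylinder moved from about (15.2, 6.3) to (13.1, 4.8), a distance of √(2.1² + 1.5²) ≈ 2.6.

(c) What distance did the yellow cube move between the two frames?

3.1

From (2.0, 3.9) to (1.0, 1.0), the yellow cube covered √(1.0² + 2.9²) ≈ 3.1 units.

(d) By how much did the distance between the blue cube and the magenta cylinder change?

-3.4

Before: roughly 9.3 units apart; after: 5.9. That's 3.4 units closer together.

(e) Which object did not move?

the cyan cube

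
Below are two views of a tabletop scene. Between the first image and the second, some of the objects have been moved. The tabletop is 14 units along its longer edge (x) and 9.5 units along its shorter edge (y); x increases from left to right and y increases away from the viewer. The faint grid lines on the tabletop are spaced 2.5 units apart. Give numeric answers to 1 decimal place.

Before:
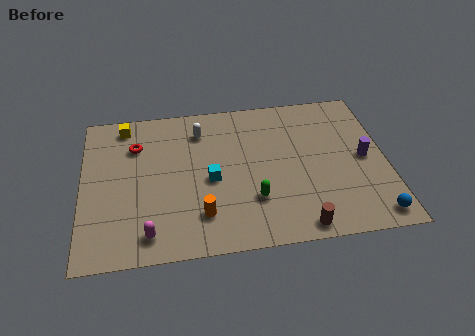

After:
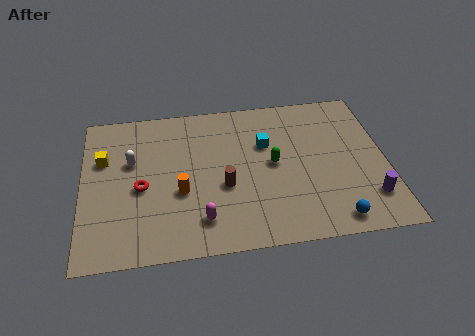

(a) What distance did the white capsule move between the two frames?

3.6

The white capsule moved from about (5.5, 7.5) to (2.3, 5.9), a distance of √(3.2² + 1.6²) ≈ 3.6.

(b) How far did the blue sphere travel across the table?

1.8

The blue sphere moved from about (13.2, 1.1) to (11.4, 1.1), a distance of √(1.8² + 0.0²) ≈ 1.8.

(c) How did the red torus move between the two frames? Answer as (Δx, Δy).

(0.2, -2.7)

The red torus was at about (2.5, 6.9) and moved to about (2.7, 4.2).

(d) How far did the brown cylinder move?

4.4

From (9.8, 0.9) to (6.5, 3.8), the brown cylinder covered √(3.3² + 2.9²) ≈ 4.4 units.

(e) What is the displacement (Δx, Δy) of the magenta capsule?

(2.4, 0.5)

From the two frames, the magenta capsule sits at roughly (3.0, 1.4) before and (5.4, 1.9) after.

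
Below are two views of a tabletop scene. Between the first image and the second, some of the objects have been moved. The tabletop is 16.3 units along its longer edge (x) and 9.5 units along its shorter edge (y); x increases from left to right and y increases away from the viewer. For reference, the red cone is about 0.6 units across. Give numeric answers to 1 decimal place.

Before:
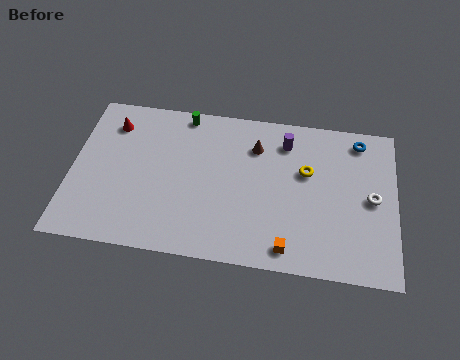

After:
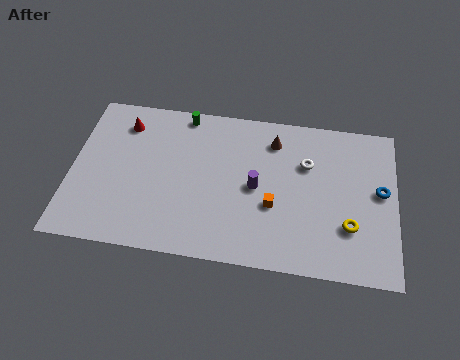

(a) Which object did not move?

the green cylinder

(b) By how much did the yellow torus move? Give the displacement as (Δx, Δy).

(2.2, -3.0)

From the two frames, the yellow torus sits at roughly (11.8, 5.9) before and (14.0, 2.9) after.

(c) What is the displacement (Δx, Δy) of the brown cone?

(0.9, 0.5)

The brown cone started near (9.2, 7.1) and ended near (10.1, 7.6).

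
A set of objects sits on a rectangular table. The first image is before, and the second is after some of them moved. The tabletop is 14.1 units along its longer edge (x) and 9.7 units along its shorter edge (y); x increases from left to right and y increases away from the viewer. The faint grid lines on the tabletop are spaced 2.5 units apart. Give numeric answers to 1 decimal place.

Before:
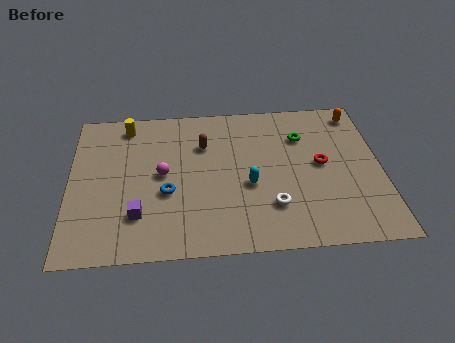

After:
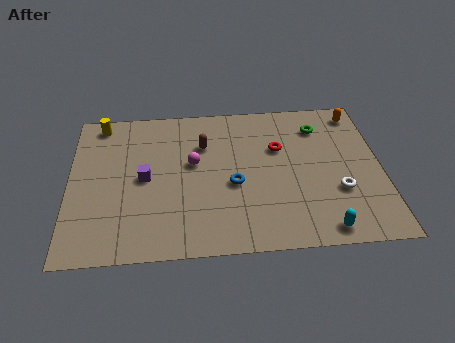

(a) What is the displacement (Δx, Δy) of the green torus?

(0.8, 0.6)

The green torus started near (10.6, 7.0) and ended near (11.4, 7.6).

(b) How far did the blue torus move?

3.0

From (4.4, 3.8) to (7.4, 4.1), the blue torus covered √(3.0² + 0.3²) ≈ 3.0 units.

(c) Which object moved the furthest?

the cyan capsule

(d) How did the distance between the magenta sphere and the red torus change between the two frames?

-3.2

They were about 7.2 units apart before and 4.0 after — 3.2 units closer together.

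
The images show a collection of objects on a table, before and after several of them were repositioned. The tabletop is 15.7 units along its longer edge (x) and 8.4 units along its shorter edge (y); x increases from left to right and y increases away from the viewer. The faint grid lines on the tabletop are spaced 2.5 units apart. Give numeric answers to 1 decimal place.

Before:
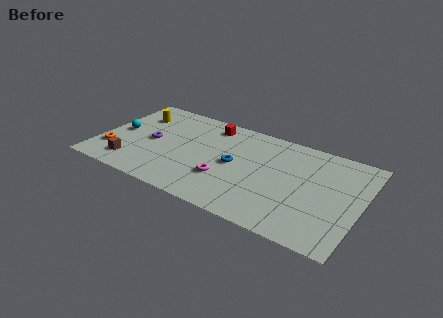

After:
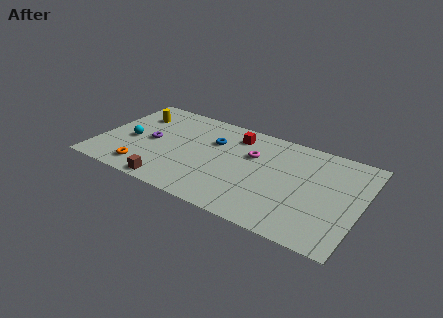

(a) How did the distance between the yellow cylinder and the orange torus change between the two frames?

+1.0

The distance was about 4.0 in the first image and 5.0 in the second, so they moved 1.0 units further apart.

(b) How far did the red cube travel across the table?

1.6

The red cube was near (6.3, 7.1) before and (7.9, 6.8) after, so it travelled √(1.6² + 0.3²) ≈ 1.6 units.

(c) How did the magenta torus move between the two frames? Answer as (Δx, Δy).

(1.3, 2.8)

The magenta torus started near (7.8, 2.7) and ended near (9.1, 5.5).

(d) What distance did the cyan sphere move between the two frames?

0.9

The cyan sphere was near (1.1, 4.2) before and (1.9, 3.7) after, so it travelled √(0.8² + 0.5²) ≈ 0.9 units.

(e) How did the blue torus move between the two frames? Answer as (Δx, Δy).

(-1.5, 1.5)

The blue torus started near (8.2, 4.2) and ended near (6.7, 5.7).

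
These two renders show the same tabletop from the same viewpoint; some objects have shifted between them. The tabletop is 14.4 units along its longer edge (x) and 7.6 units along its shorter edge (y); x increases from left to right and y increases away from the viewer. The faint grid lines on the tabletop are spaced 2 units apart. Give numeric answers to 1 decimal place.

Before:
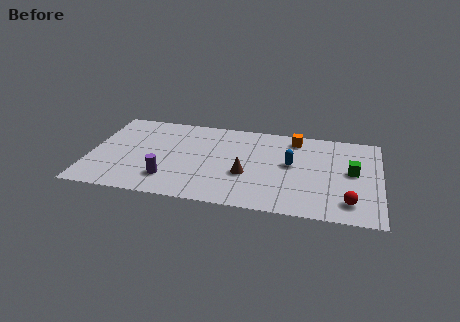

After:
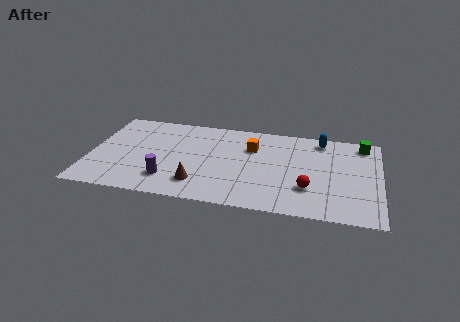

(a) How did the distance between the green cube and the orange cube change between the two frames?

+1.9

The distance was about 3.8 in the first image and 5.7 in the second, so they moved 1.9 units further apart.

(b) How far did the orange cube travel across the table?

2.4

The orange cube moved from about (10.1, 6.5) to (8.0, 5.3), a distance of √(2.1² + 1.2²) ≈ 2.4.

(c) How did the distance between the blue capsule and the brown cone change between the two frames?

+5.1

The distance was about 2.6 in the first image and 7.7 in the second, so they moved 5.1 units further apart.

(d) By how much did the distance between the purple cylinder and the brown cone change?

-2.5

The distance was about 4.0 in the first image and 1.5 in the second, so they moved 2.5 units closer together.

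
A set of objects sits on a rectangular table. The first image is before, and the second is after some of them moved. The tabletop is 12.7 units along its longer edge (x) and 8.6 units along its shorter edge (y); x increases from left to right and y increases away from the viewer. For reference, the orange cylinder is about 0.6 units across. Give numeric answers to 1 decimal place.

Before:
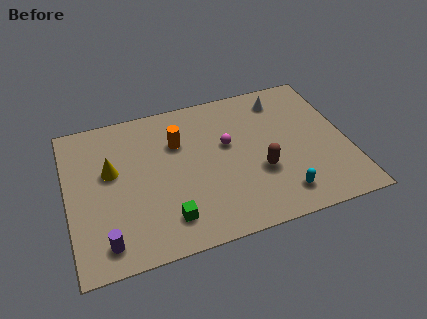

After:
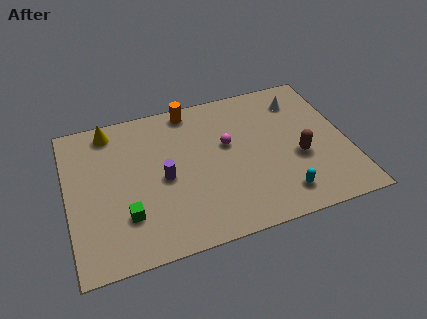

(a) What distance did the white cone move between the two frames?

0.9

The white cone moved from about (10.0, 7.1) to (10.8, 6.8), a distance of √(0.8² + 0.3²) ≈ 0.9.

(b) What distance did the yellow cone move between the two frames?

2.4

The yellow cone was near (2.0, 5.1) before and (2.1, 7.5) after, so it travelled √(0.1² + 2.4²) ≈ 2.4 units.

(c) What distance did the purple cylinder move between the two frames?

3.9

The purple cylinder was near (1.5, 1.3) before and (4.3, 4.0) after, so it travelled √(2.8² + 2.7²) ≈ 3.9 units.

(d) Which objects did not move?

the magenta sphere and the cyan capsule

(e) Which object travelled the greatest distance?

the purple cylinder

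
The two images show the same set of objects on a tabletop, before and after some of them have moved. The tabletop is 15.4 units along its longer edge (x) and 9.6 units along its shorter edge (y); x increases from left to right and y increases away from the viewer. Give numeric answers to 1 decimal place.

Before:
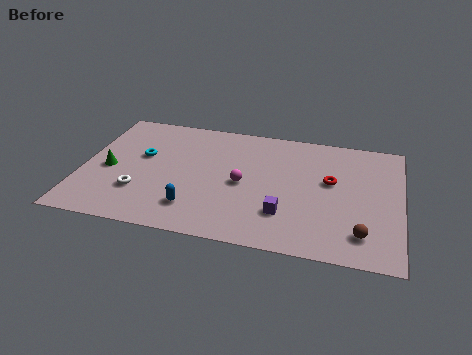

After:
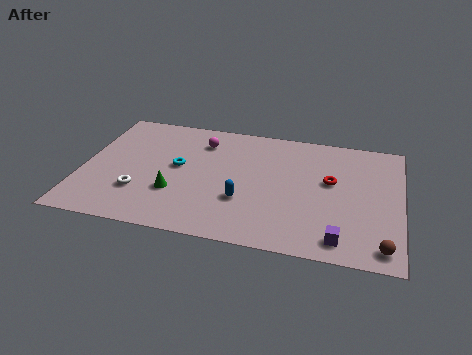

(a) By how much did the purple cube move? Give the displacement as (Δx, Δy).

(2.7, -1.3)

The purple cube was at about (9.9, 2.6) and moved to about (12.6, 1.3).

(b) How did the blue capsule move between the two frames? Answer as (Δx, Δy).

(2.3, 1.1)

The blue capsule started near (5.6, 2.1) and ended near (7.9, 3.2).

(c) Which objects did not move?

the red torus and the white torus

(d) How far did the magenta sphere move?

3.7

The magenta sphere moved from about (7.8, 4.5) to (5.6, 7.5), a distance of √(2.2² + 3.0²) ≈ 3.7.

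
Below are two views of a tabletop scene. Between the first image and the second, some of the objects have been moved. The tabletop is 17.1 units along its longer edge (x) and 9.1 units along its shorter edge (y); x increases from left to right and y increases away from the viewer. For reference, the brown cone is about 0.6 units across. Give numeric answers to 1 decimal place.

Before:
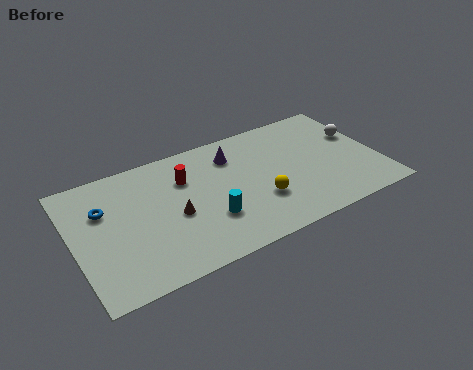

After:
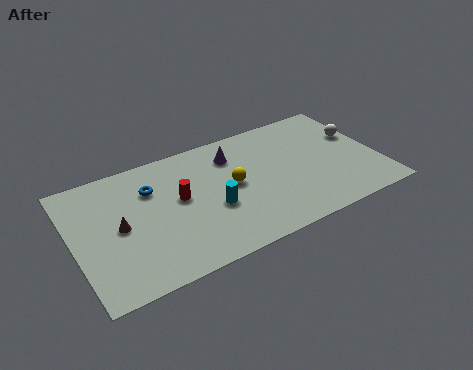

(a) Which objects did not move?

the white sphere and the purple cone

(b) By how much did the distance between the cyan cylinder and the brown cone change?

+3.1

Before: roughly 2.1 units apart; after: 5.2. That's 3.1 units further apart.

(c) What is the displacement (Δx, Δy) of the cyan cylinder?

(0.3, 0.7)

The cyan cylinder was at about (7.3, 2.9) and moved to about (7.6, 3.6).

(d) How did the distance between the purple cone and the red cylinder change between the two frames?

+0.9

Before: roughly 2.9 units apart; after: 3.8. That's 0.9 units further apart.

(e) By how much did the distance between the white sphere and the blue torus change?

-2.7

Before: roughly 14.5 units apart; after: 11.8. That's 2.7 units closer together.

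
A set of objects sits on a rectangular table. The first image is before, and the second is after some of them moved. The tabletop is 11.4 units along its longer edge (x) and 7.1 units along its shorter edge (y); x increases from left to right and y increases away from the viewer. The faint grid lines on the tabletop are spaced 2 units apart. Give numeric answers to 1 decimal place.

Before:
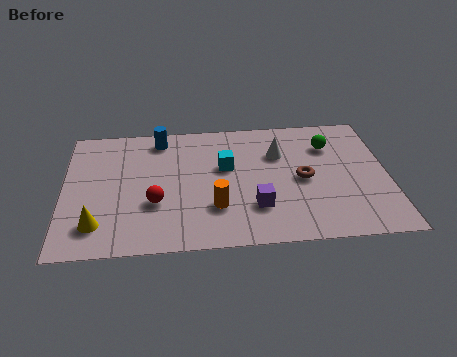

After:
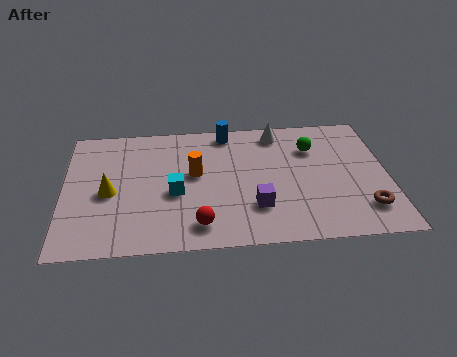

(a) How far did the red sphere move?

2.0

From (3.2, 2.5) to (4.7, 1.2), the red sphere covered √(1.5² + 1.3²) ≈ 2.0 units.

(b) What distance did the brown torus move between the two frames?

2.8

The brown torus moved from about (8.4, 3.4) to (10.5, 1.6), a distance of √(2.1² + 1.8²) ≈ 2.8.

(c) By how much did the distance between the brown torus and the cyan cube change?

+3.9

Before: roughly 2.8 units apart; after: 6.7. That's 3.9 units further apart.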